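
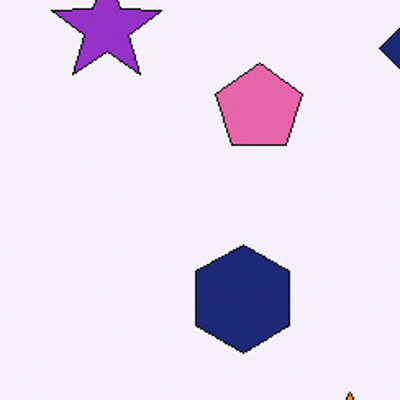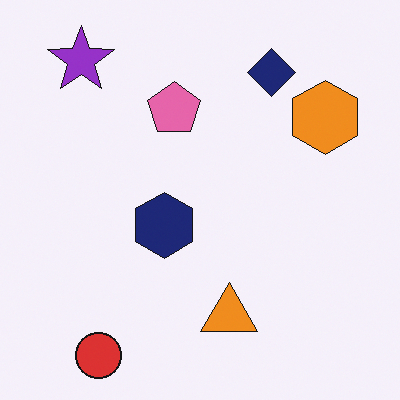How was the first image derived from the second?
Cropped tightly and scaled back up.

The visible shapes are larger and the field of view is narrower; shapes near the original edges may be partly or wholly outside the frame — a crop-and-rescale.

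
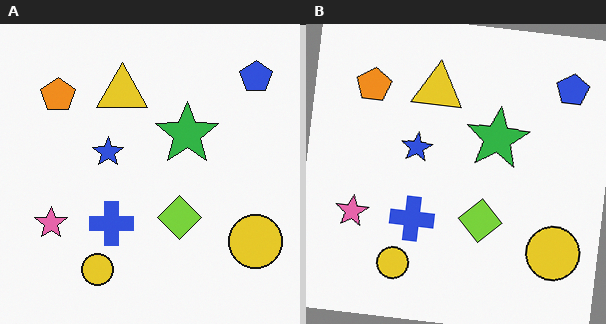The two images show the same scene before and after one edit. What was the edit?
This is the original image rotated clockwise by a slight angle.

Every shape is tilted by the same angle and the image corners show triangular fill wedges — a whole-image rotation by a non-right angle.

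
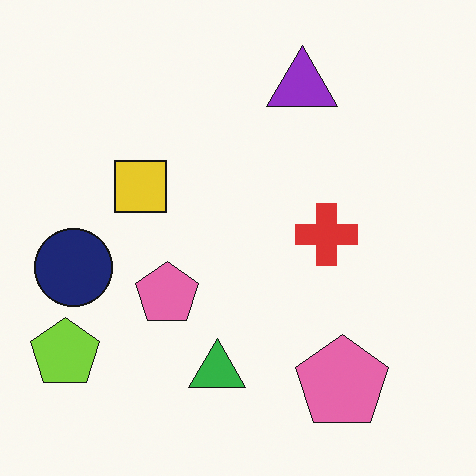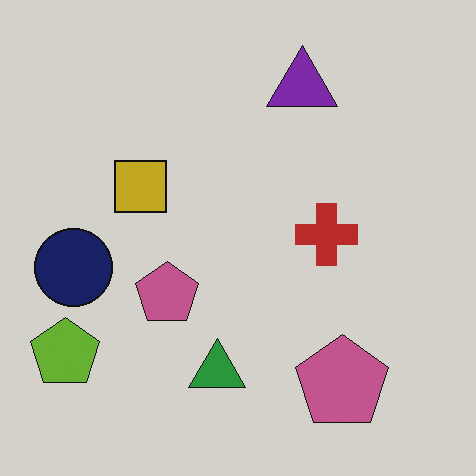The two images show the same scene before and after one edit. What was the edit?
The transformation is: darkened a little.

Every pixel — background and shapes alike — is uniformly darkened.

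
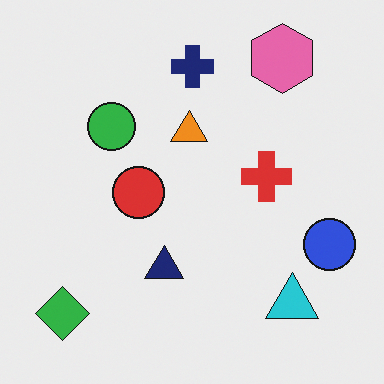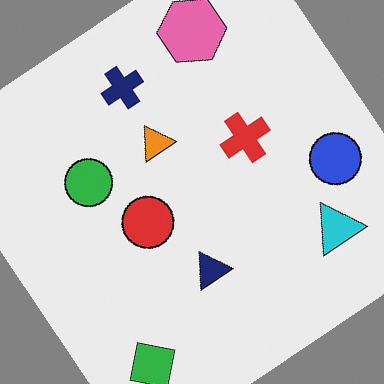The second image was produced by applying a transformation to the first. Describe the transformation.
It was rotated counter-clockwise by a large amount — several tens of degrees.

Every shape is tilted by the same angle and the image corners show triangular fill wedges — a whole-image rotation by a non-right angle.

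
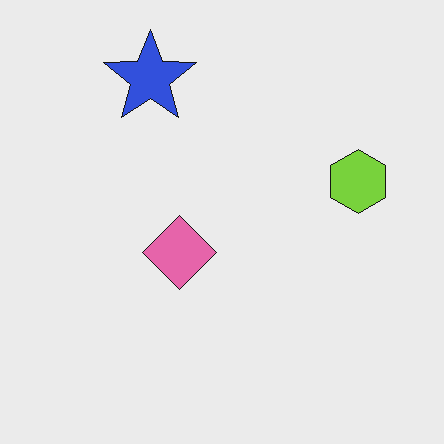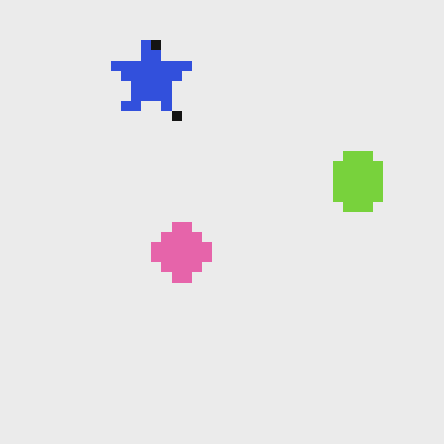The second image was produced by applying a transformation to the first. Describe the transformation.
The second image is the first heavily pixelated into large blocks.

Shapes are reduced to large square blocks; fine edges and outlines are lost — a downscale-then-upscale (mosaic) effect.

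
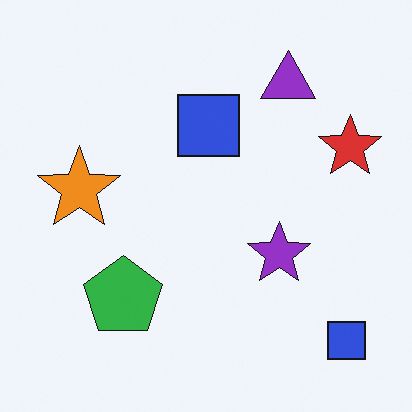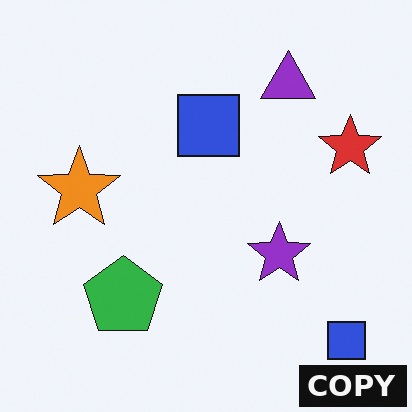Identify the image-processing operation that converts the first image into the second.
Watermarked with the text "COPY" in the lower-right corner.

A dark label reading "COPY" appears in the lower-right corner.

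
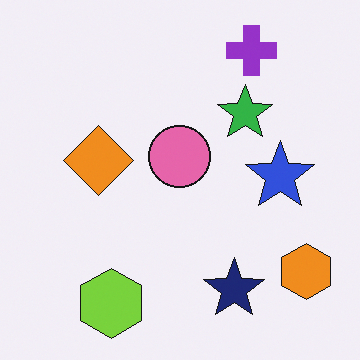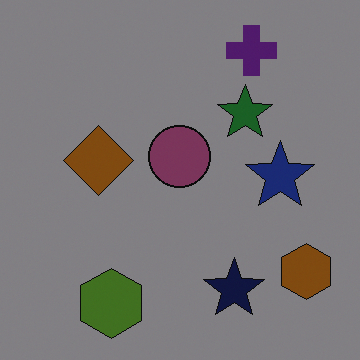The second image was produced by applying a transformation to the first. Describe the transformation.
Darkened a lot.

Every pixel — background and shapes alike — is uniformly darkened.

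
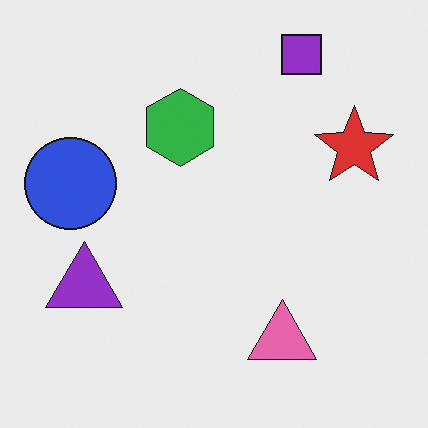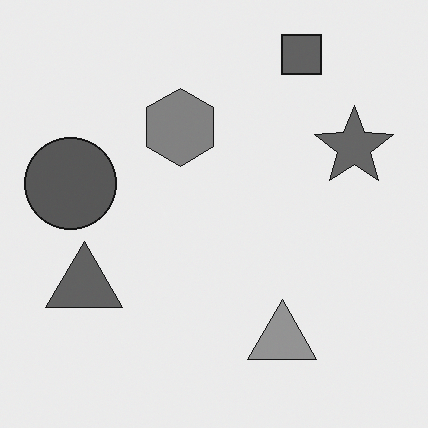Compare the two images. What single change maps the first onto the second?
This is the original image converted to grayscale.

All color is removed — every shape is now a shade of grey.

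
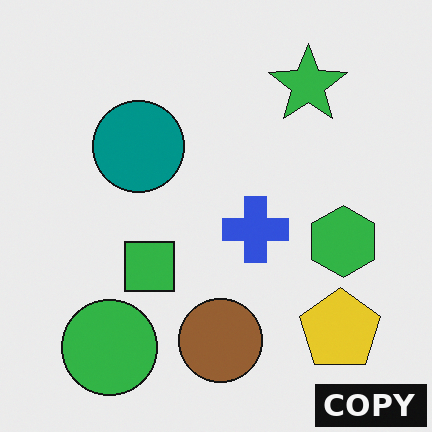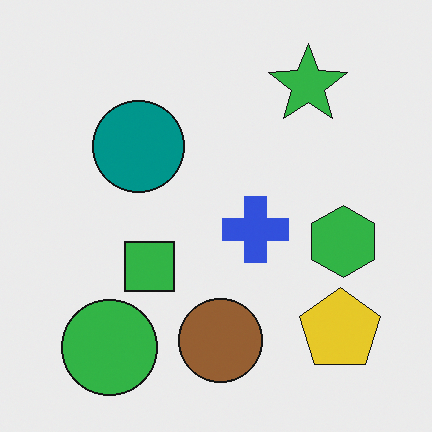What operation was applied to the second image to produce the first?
Watermarked with the text "COPY" in the lower-right corner.

A dark label reading "COPY" appears in the lower-right corner.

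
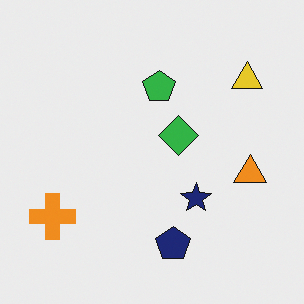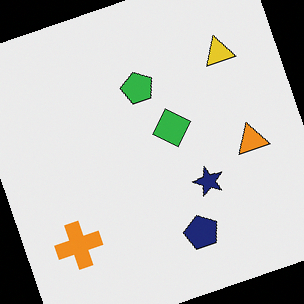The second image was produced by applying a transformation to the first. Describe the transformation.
The image was rotated counter-clockwise by a clearly visible amount.

Every shape is tilted by the same angle and the image corners show triangular fill wedges — a whole-image rotation by a non-right angle.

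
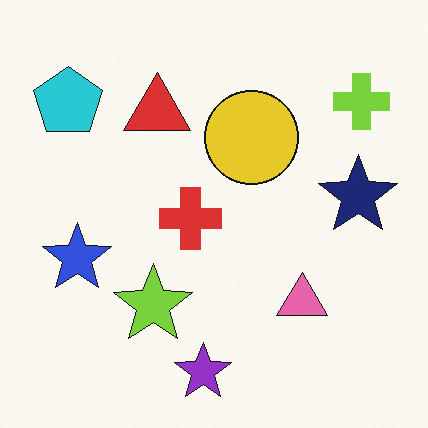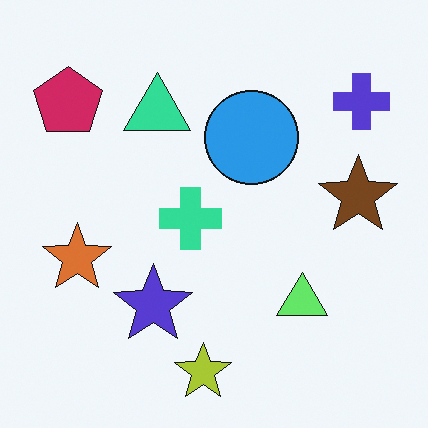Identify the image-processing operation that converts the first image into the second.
Hue-shifted by a moderate amount.

Every shape's color has rotated by the same amount around the hue wheel — a uniform hue shift.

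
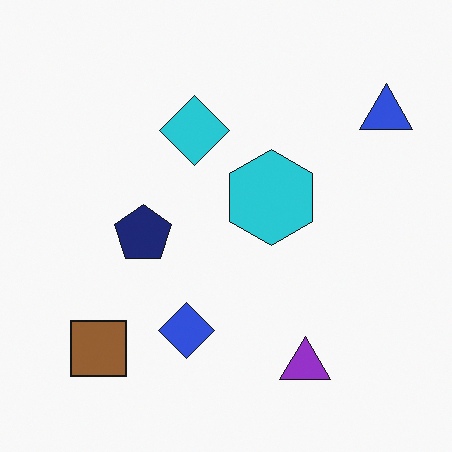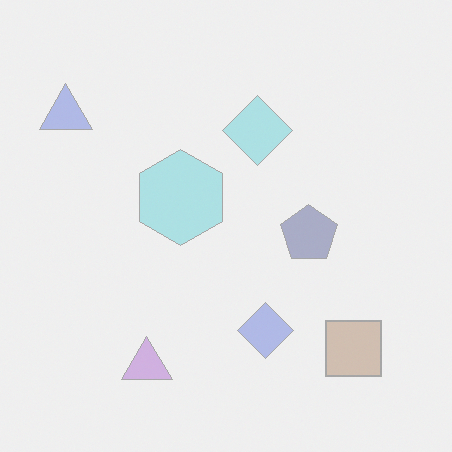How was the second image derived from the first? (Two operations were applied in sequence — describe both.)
The transformation is: flipped horizontally (left ↔ right), then washed out (contrast reduced).

The blue triangle is in the top-right of the first image and the top-left of the second — shapes on opposite sides of the vertical midline have swapped in a mirror flip. Tones are pushed toward mid-grey across the whole image — a global contrast change.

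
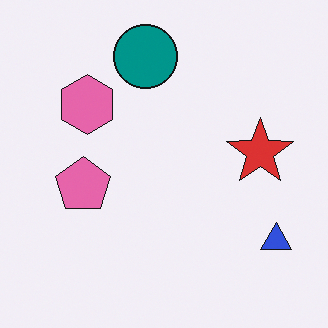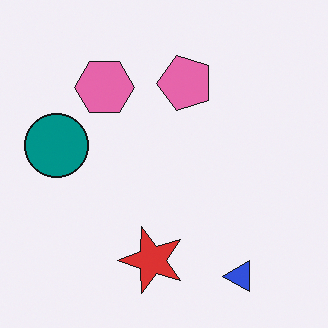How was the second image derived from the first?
Transposed (reflected across the top-left ↔ bottom-right diagonal).

Shapes have swapped their row and column positions — what was in the top-right is now in the bottom-left — a diagonal reflection.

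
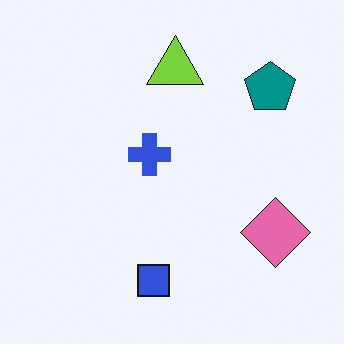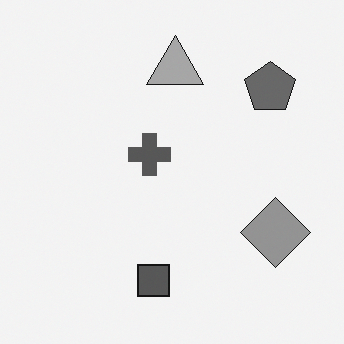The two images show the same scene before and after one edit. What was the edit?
It was converted to grayscale.

All color is removed — every shape is now a shade of grey.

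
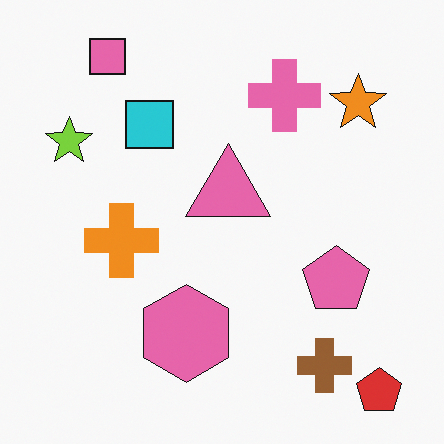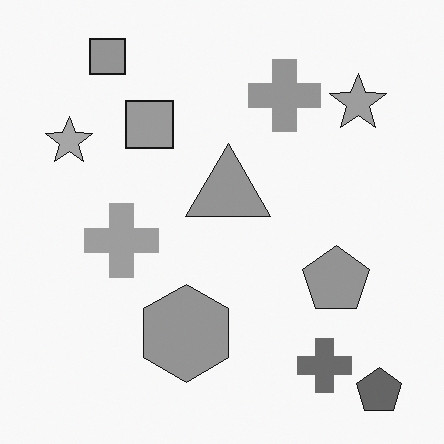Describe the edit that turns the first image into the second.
It was converted to grayscale.

All color is removed — every shape is now a shade of grey.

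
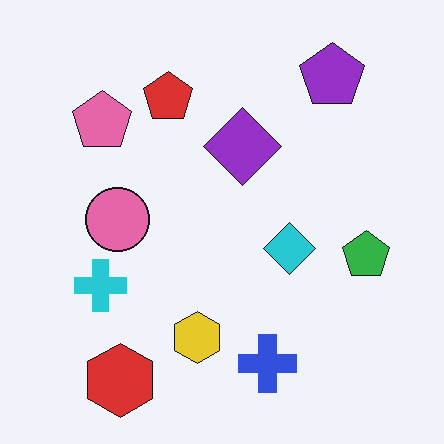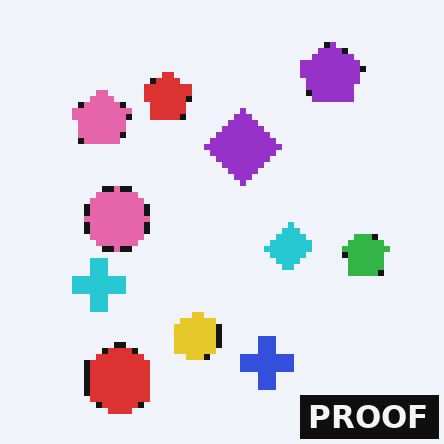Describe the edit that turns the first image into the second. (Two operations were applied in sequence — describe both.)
The transformation is: pixelated into visible square blocks, then watermarked with the text "PROOF" in the lower-right corner.

Shapes are reduced to large square blocks; fine edges and outlines are lost — a downscale-then-upscale (mosaic) effect. A dark label reading "PROOF" appears in the lower-right corner.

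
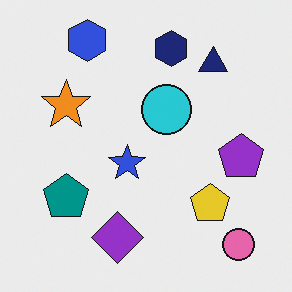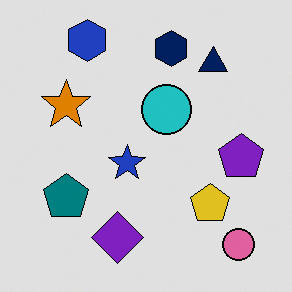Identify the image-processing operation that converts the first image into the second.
This is the original image moderately posterized.

Each flat color has snapped to a coarser quantized level — most visibly, the near-white background has dropped to a flat grey.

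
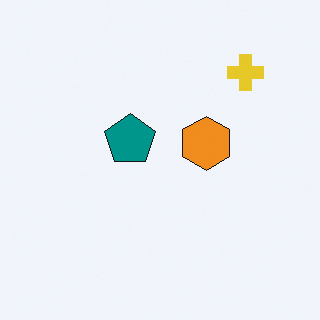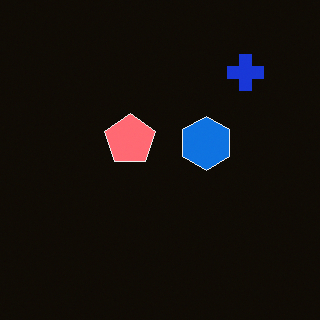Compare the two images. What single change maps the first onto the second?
It was color-inverted (negative).

The light background has become dark and every shape's color is its complement — a photographic negative.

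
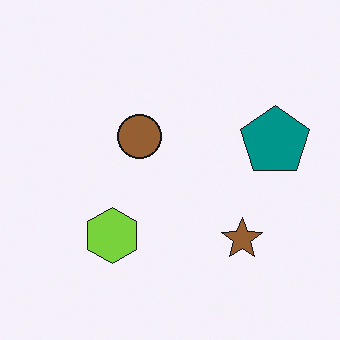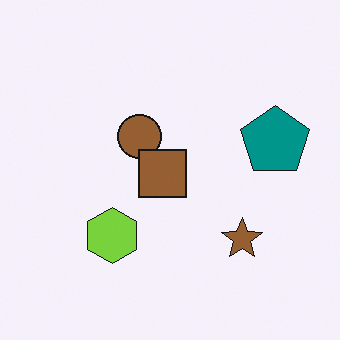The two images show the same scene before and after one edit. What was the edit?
It was overlaid with an additional brown square.

A brown square appears in the second image that is absent from the first.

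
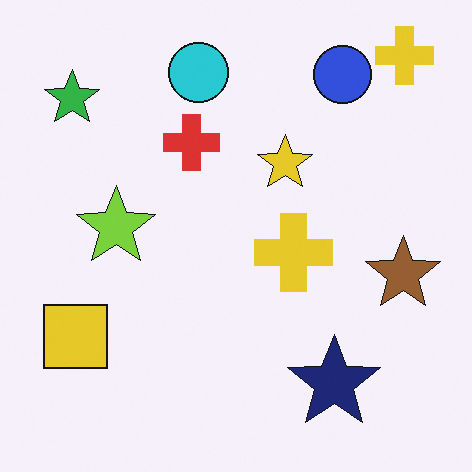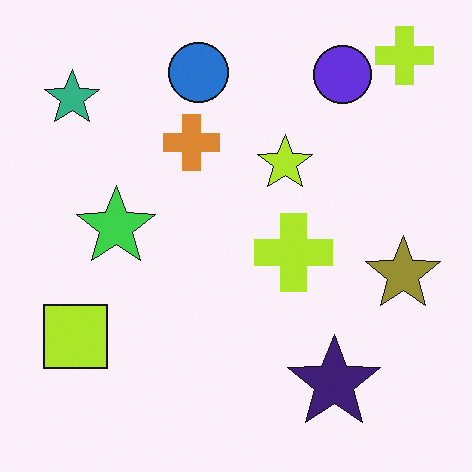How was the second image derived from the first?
It was hue-shifted by a small amount.

Every shape's color has rotated by the same amount around the hue wheel — a uniform hue shift.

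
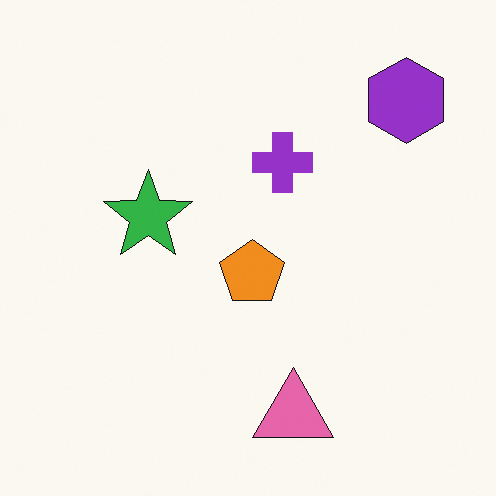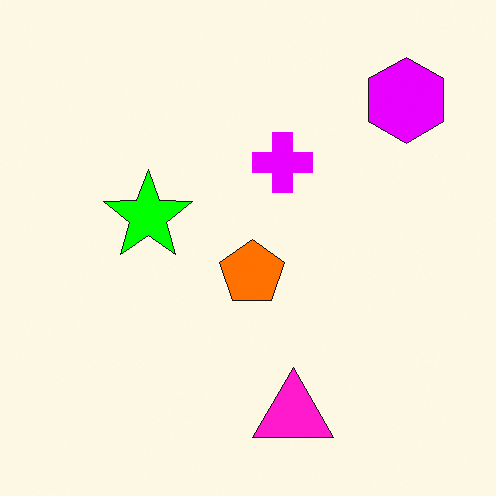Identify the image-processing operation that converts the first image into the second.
This is the original image heavily oversaturated.

All colors are more vivid — a global saturation change.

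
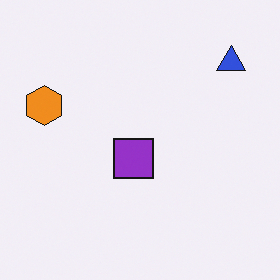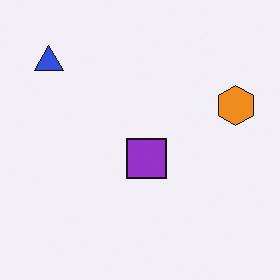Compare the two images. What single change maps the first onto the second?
It was flipped horizontally (left ↔ right).

The orange hexagon is in the left of the first image and the right of the second — shapes on opposite sides of the vertical midline have swapped in a mirror flip.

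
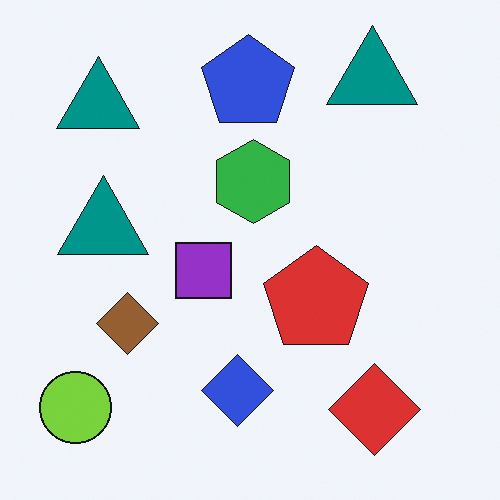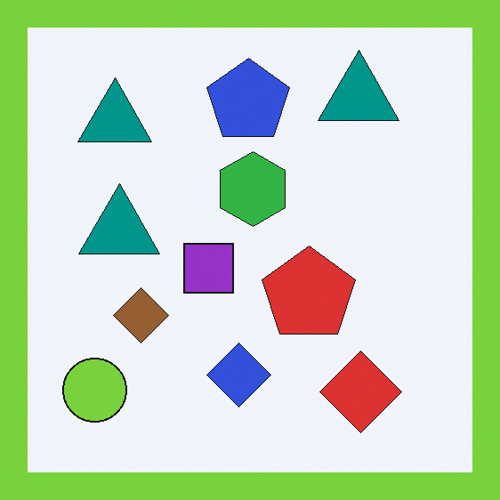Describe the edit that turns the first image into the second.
This is the original image framed with a lime border.

A solid lime frame runs around the edge of the second image, with the content slightly shrunk inside it.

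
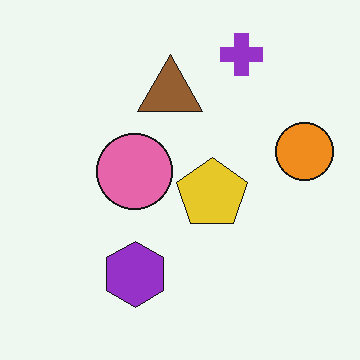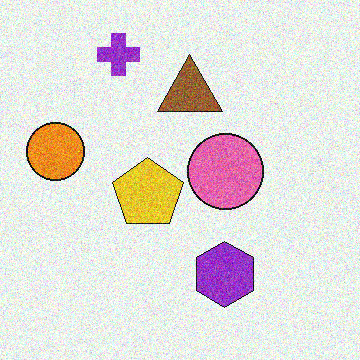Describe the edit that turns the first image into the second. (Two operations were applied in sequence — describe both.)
Flipped horizontally (left ↔ right), then degraded with visible gaussian noise.

The orange circle is in the right of the first image and the left of the second — shapes on opposite sides of the vertical midline have swapped in a mirror flip. Random speckle covers the whole image, including the flat background.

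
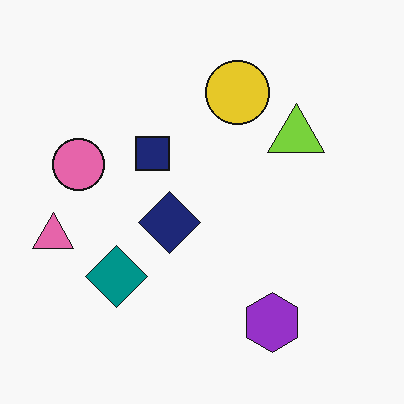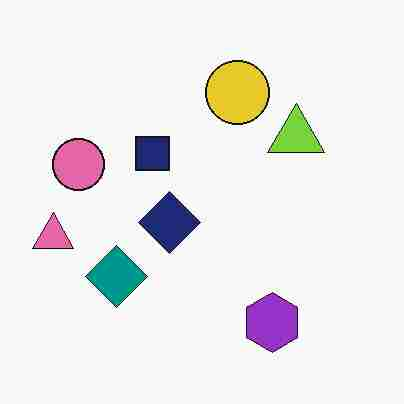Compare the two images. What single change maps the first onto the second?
The second image is the first degraded with heavy JPEG compression.

Blocky 8×8 compression artifacts appear around shape edges and the flat background shows ringing — characteristic JPEG degradation.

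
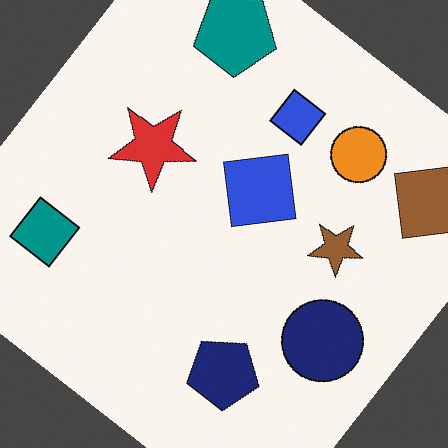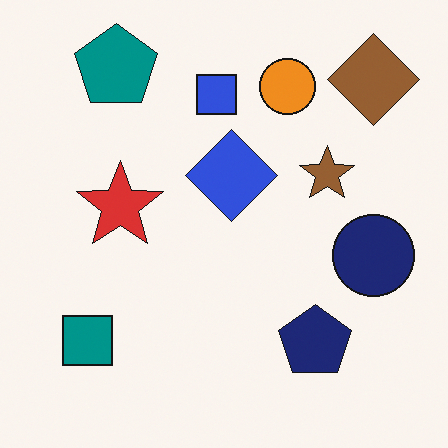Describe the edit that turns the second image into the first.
The first image is the second rotated clockwise by a large amount — several tens of degrees.

Every shape is tilted by the same angle and the image corners show triangular fill wedges — a whole-image rotation by a non-right angle.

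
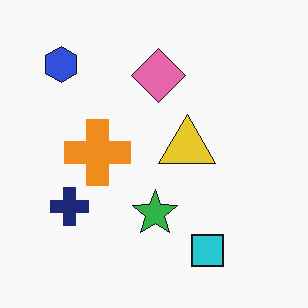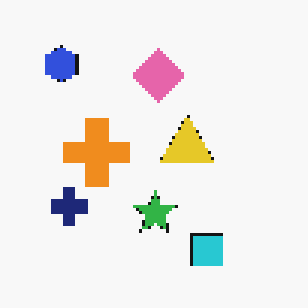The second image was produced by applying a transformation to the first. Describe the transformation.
Mildly pixelated.

Shapes are reduced to large square blocks; fine edges and outlines are lost — a downscale-then-upscale (mosaic) effect.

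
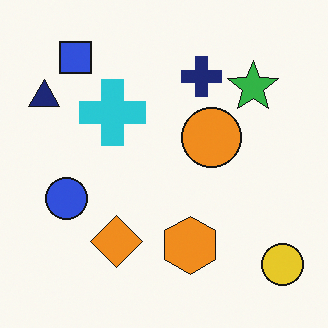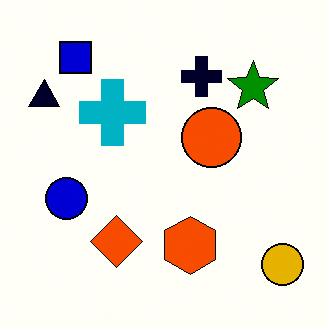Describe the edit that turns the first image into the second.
Given much higher contrast.

Tones are pushed away from mid-grey across the whole image — a global contrast change.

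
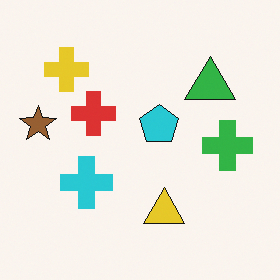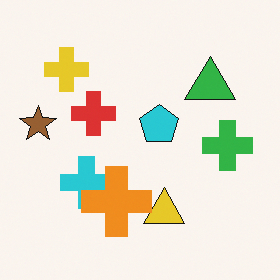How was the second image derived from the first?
The image was overlaid with an additional orange cross.

An orange cross appears in the second image that is absent from the first.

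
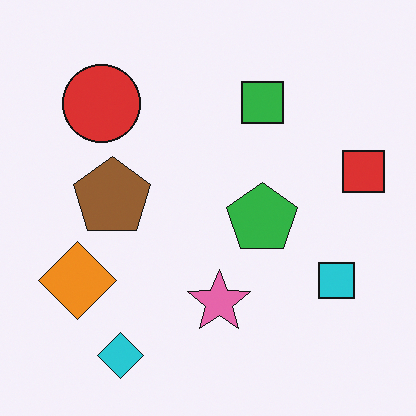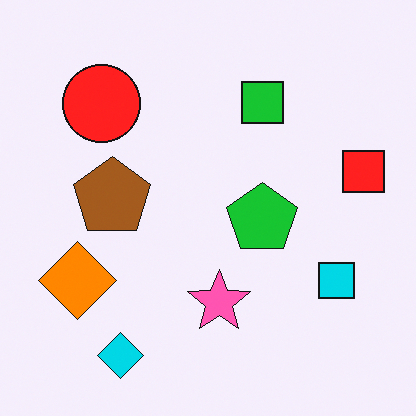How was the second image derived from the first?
The image was slightly oversaturated.

All colors are more vivid — a global saturation change.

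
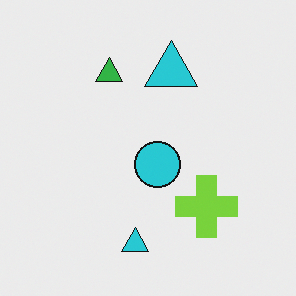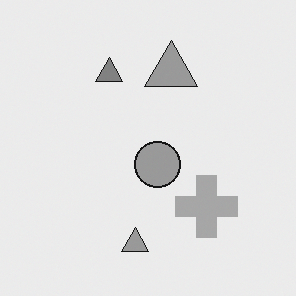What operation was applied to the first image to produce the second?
The transformation is: converted to grayscale.

All color is removed — every shape is now a shade of grey.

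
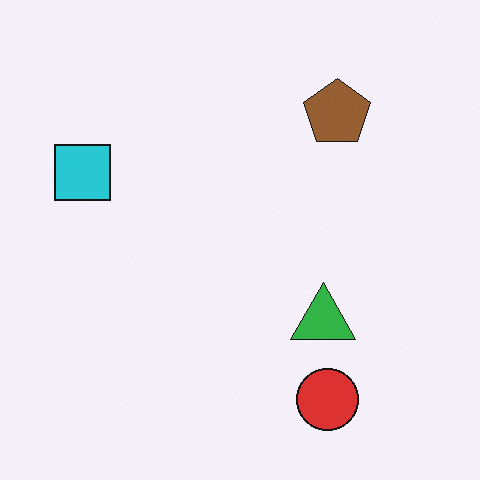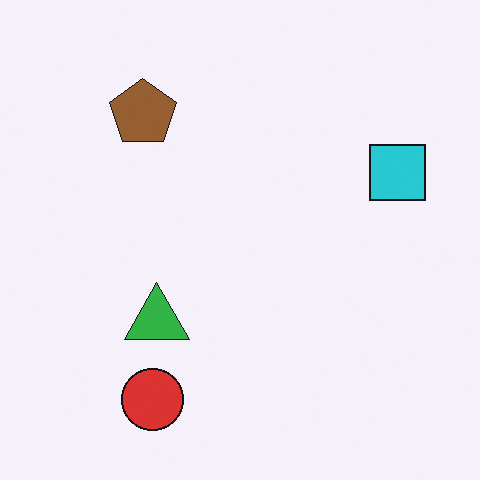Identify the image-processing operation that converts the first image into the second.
Flipped horizontally (left ↔ right).

The cyan square is in the left of the first image and the right of the second — shapes on opposite sides of the vertical midline have swapped in a mirror flip.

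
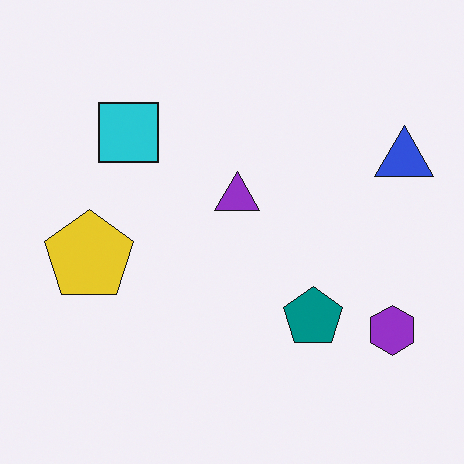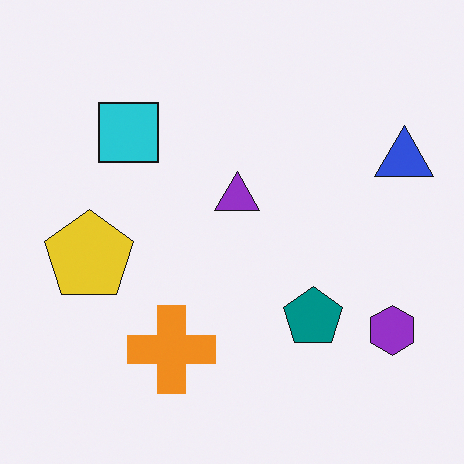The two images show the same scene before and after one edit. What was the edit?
The transformation is: overlaid with an additional orange cross.

An orange cross appears in the second image that is absent from the first.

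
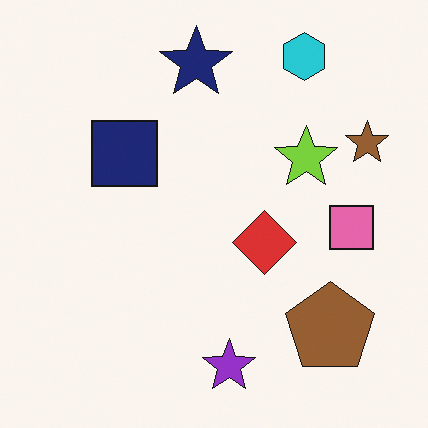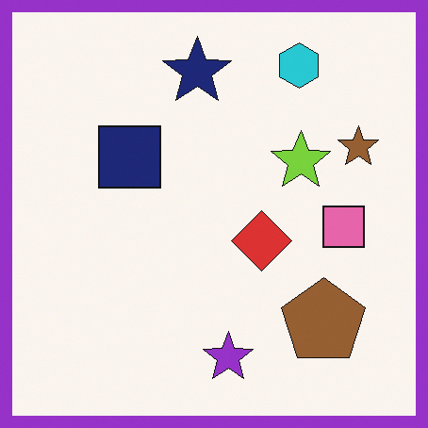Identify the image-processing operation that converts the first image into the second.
The image was framed with a purple border.

A solid purple frame runs around the edge of the second image, with the content slightly shrunk inside it.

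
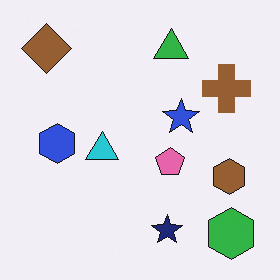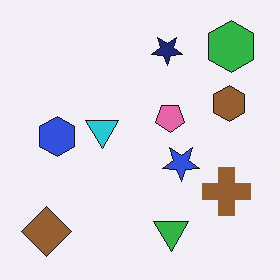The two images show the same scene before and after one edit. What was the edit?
The image was flipped vertically (top ↔ bottom).

The green hexagon is in the bottom-right of the first image and the top-right of the second — shapes on opposite sides of the horizontal midline have swapped in a mirror flip.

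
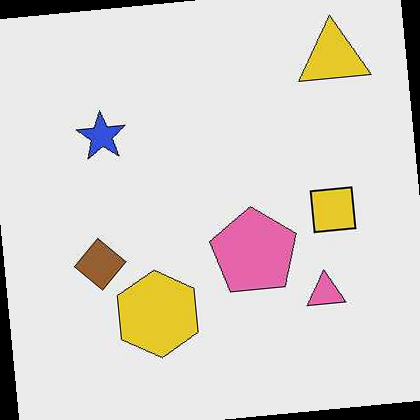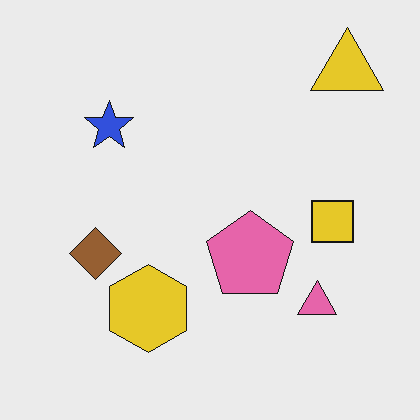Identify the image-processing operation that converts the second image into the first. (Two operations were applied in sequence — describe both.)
The transformation is: given moderate JPEG compression, then rotated counter-clockwise by a few degrees.

Blocky 8×8 compression artifacts appear around shape edges and the flat background shows ringing — characteristic JPEG degradation. Every shape is tilted by the same angle and the image corners show triangular fill wedges — a whole-image rotation by a non-right angle.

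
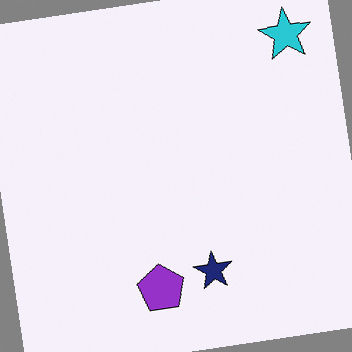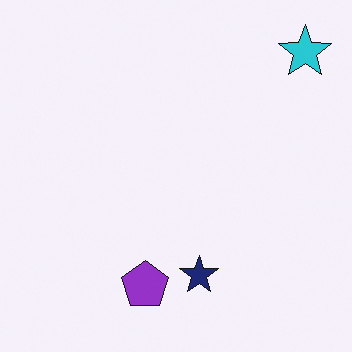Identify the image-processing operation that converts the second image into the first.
This is the original image rotated counter-clockwise by a small amount.

Every shape is tilted by the same angle and the image corners show triangular fill wedges — a whole-image rotation by a non-right angle.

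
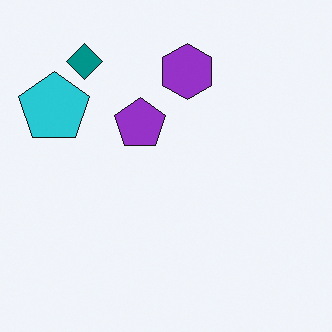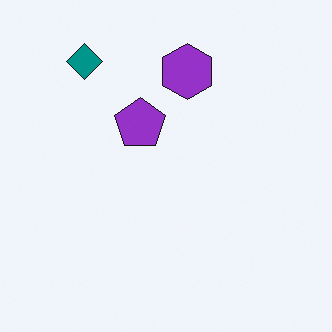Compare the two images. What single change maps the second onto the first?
The transformation is: overlaid with an additional cyan pentagon.

A cyan pentagon appears in the first image that is absent from the second.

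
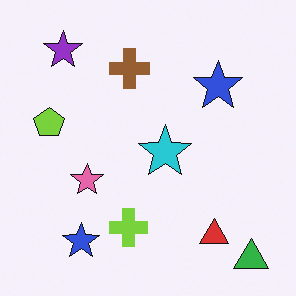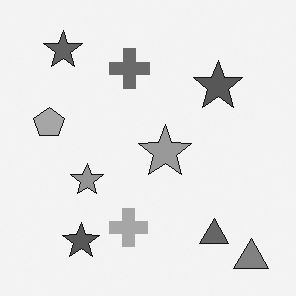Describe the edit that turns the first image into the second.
The image was converted to grayscale.

All color is removed — every shape is now a shade of grey.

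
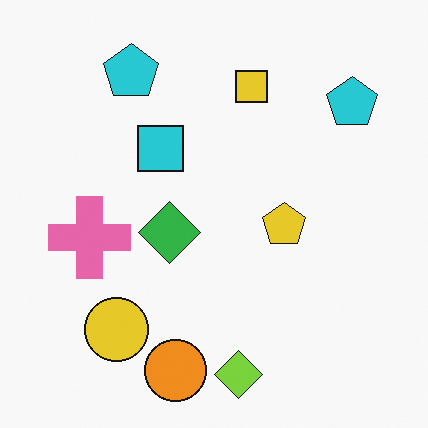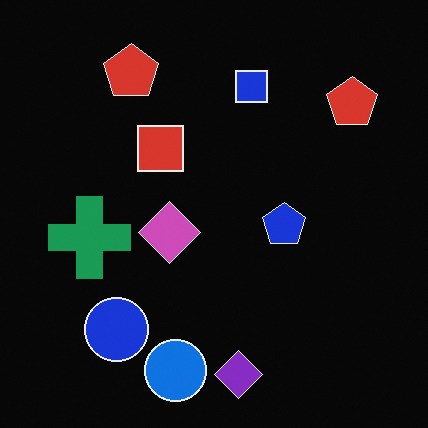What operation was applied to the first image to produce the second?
This is the original image color-inverted (negative).

The light background has become dark and every shape's color is its complement — a photographic negative.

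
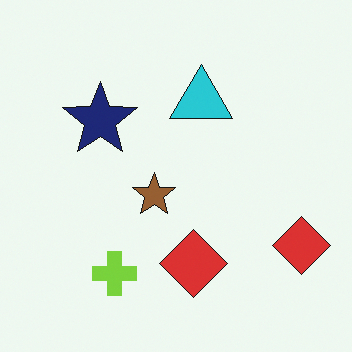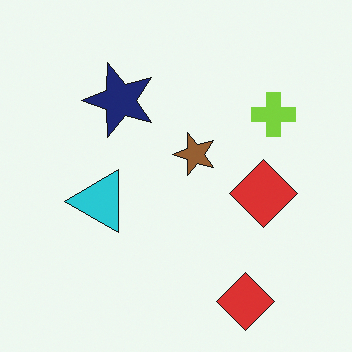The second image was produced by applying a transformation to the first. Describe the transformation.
The second image is the first transposed (reflected across the top-left ↔ bottom-right diagonal).

Shapes have swapped their row and column positions — what was in the top-right is now in the bottom-left — a diagonal reflection.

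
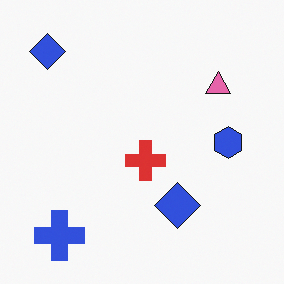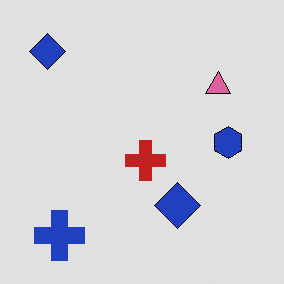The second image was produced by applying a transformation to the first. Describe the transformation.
The second image is the first posterized to a reduced palette.

Each flat color has snapped to a coarser quantized level — most visibly, the near-white background has dropped to a flat grey.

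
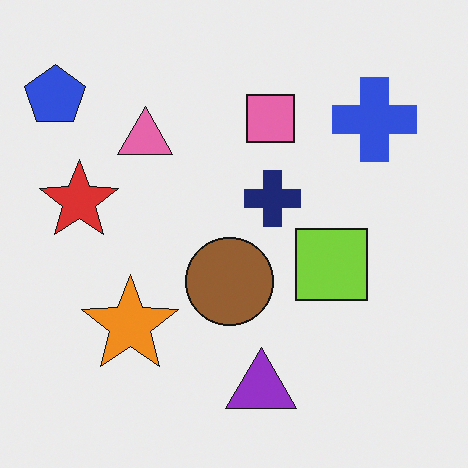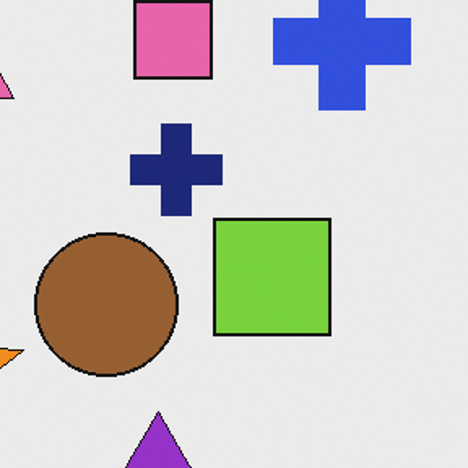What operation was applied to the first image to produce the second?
This is the original image cropped tightly and scaled back up.

The visible shapes are larger and the field of view is narrower; shapes near the original edges may be partly or wholly outside the frame — a crop-and-rescale.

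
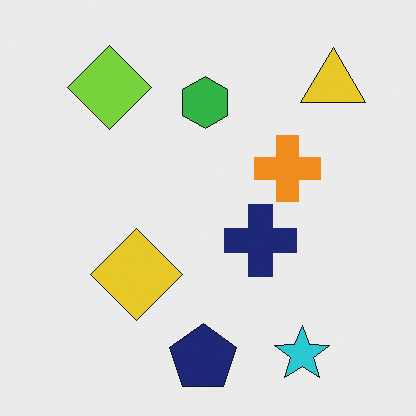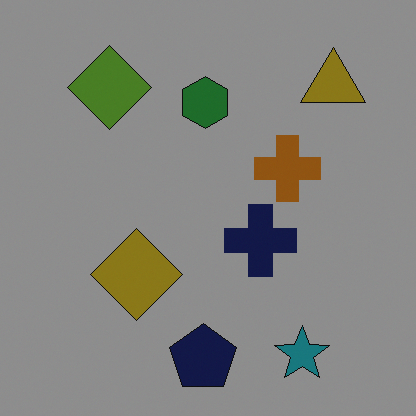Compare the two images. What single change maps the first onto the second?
The image was darkened a lot.

Every pixel — background and shapes alike — is uniformly darkened.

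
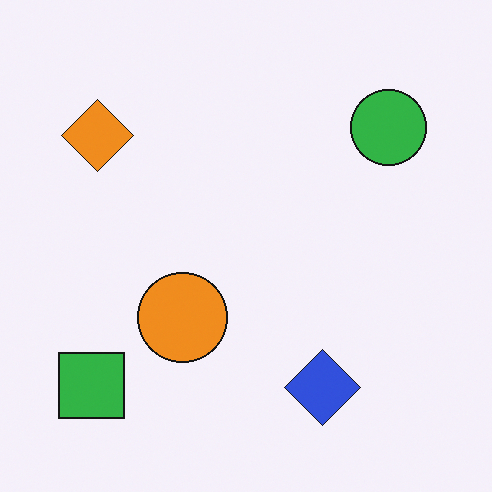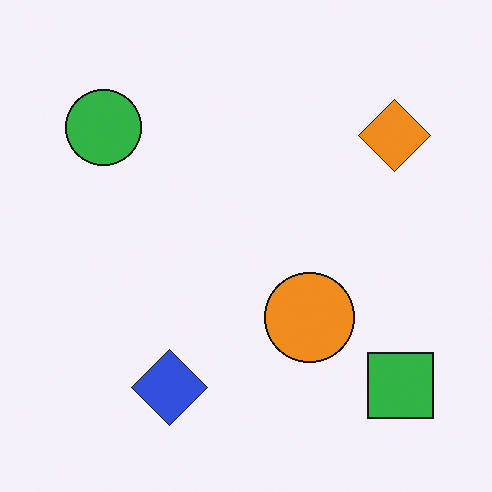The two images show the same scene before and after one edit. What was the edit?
The second image is the first flipped horizontally (left ↔ right).

The green square is in the bottom-left of the first image and the bottom-right of the second — shapes on opposite sides of the vertical midline have swapped in a mirror flip.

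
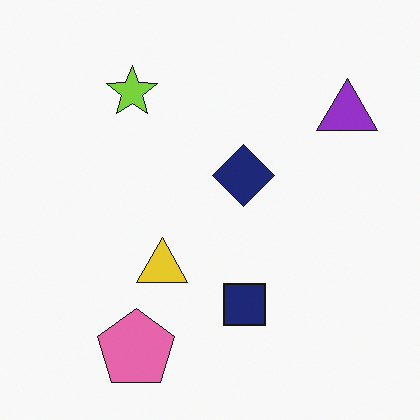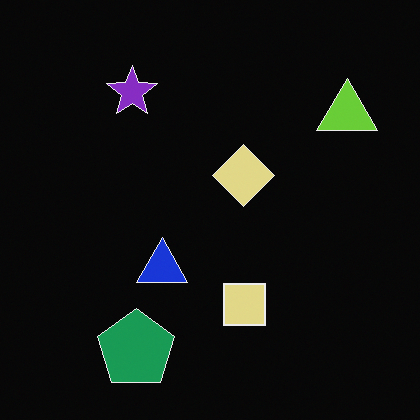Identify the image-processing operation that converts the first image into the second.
Color-inverted (negative).

The light background has become dark and every shape's color is its complement — a photographic negative.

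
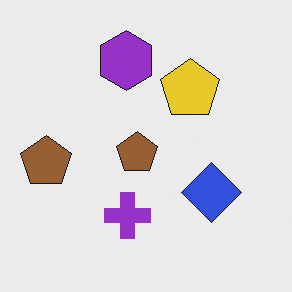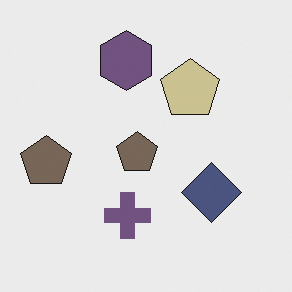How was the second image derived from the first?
This is the original image made much more muted (saturation change).

All colors are more muted and greyish — a global saturation change.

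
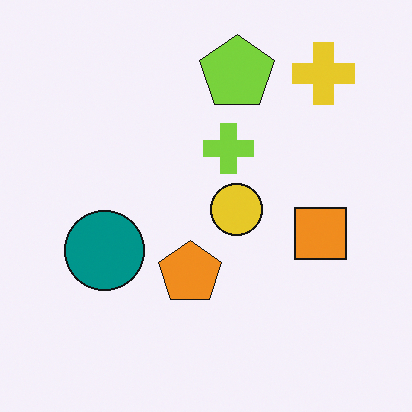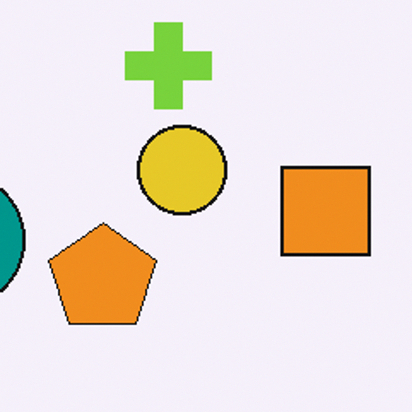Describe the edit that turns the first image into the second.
This is the original image cropped tightly and scaled back up.

The visible shapes are larger and the field of view is narrower; shapes near the original edges may be partly or wholly outside the frame — a crop-and-rescale.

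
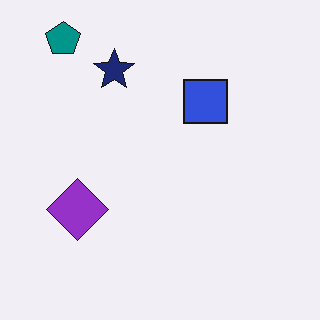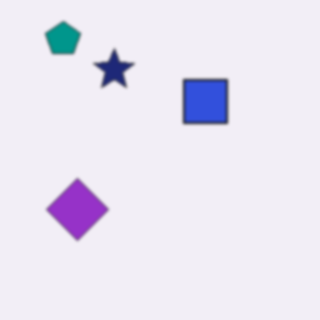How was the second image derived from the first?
Given a subtle gaussian blur.

Shape edges and outlines are uniformly softened across the whole image.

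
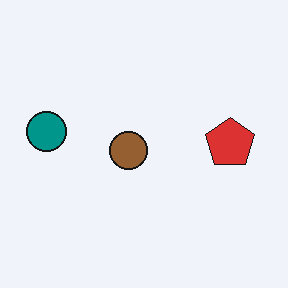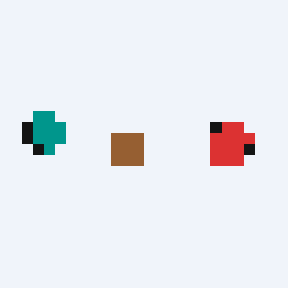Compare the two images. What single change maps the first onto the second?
The second image is the first coarsely pixelated.

Shapes are reduced to large square blocks; fine edges and outlines are lost — a downscale-then-upscale (mosaic) effect.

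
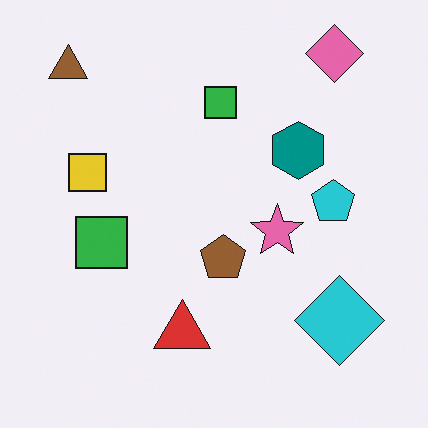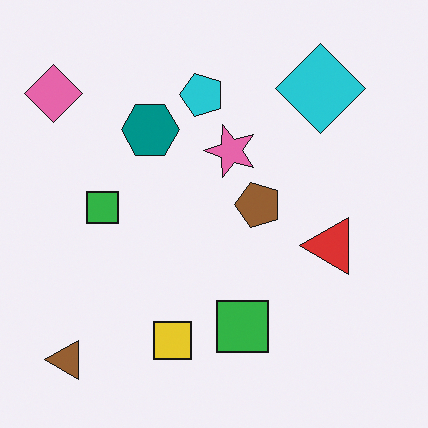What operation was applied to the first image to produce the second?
The transformation is: rotated 90° counter-clockwise.

The brown triangle sits in the top-left of the first image and the bottom-left of the second — consistent with a whole-image 90° counter-clockwise rotation.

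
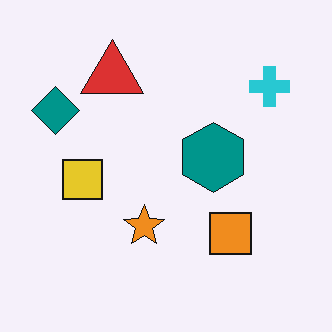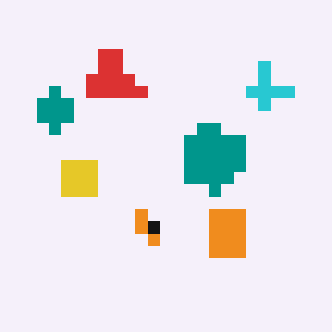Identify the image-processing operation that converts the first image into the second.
This is the original image coarsely pixelated.

Shapes are reduced to large square blocks; fine edges and outlines are lost — a downscale-then-upscale (mosaic) effect.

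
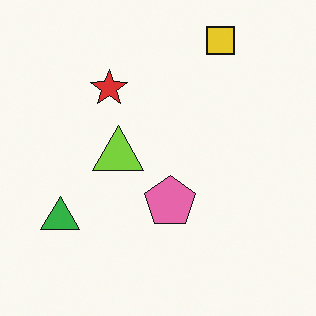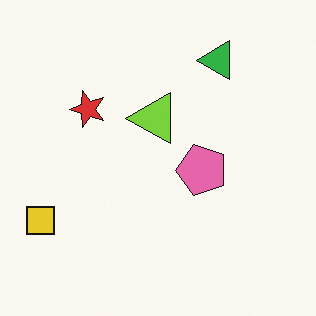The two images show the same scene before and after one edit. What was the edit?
The transformation is: transposed (reflected across the top-left ↔ bottom-right diagonal).

Shapes have swapped their row and column positions — what was in the top-right is now in the bottom-left — a diagonal reflection.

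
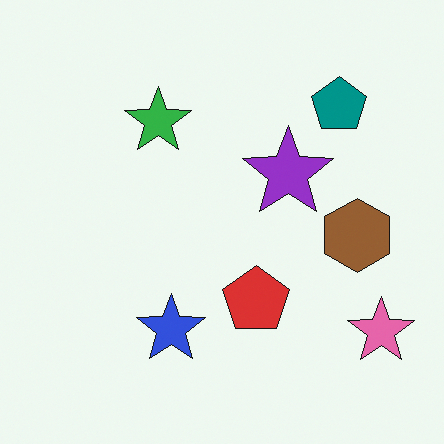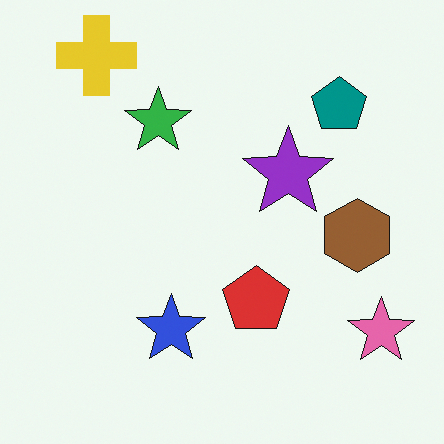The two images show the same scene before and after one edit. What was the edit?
This is the original image overlaid with an additional yellow cross.

A yellow cross appears in the second image that is absent from the first.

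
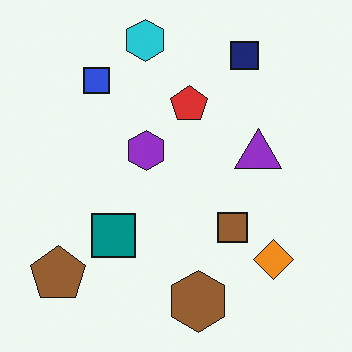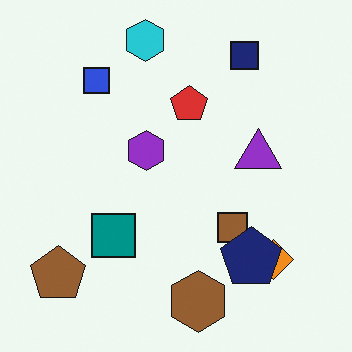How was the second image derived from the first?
This is the original image overlaid with an additional navy pentagon.

A navy pentagon appears in the second image that is absent from the first.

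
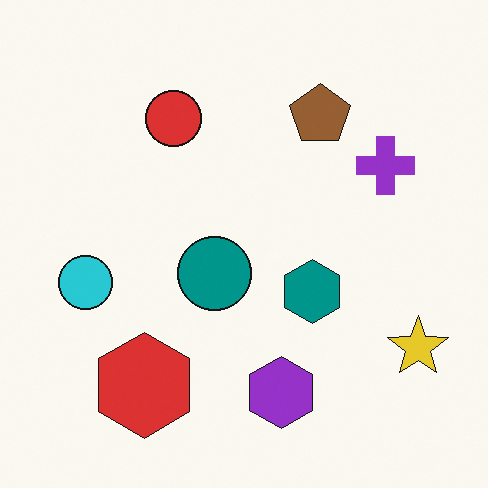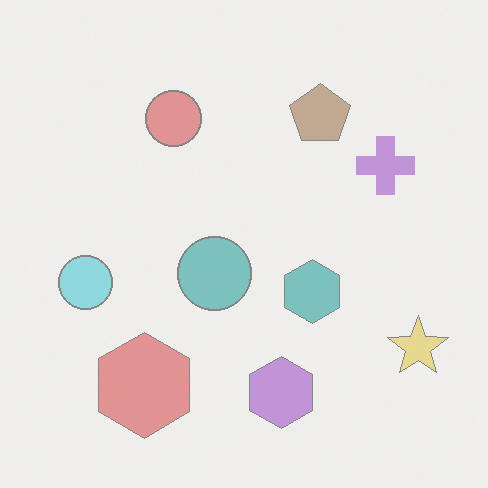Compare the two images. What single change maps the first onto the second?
The transformation is: washed out (contrast reduced).

Tones are pushed toward mid-grey across the whole image — a global contrast change.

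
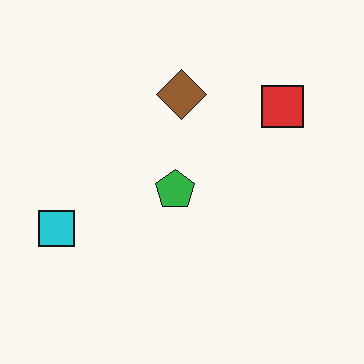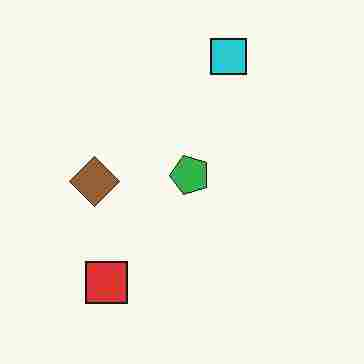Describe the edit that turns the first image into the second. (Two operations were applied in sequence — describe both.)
It was transposed (reflected across the top-left ↔ bottom-right diagonal), then degraded with heavy JPEG compression.

Shapes have swapped their row and column positions — what was in the top-right is now in the bottom-left — a diagonal reflection. Blocky 8×8 compression artifacts appear around shape edges and the flat background shows ringing — characteristic JPEG degradation.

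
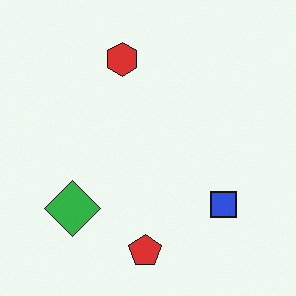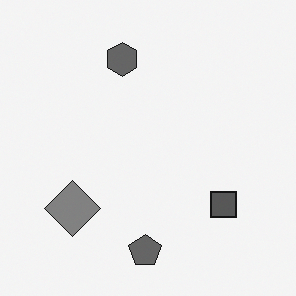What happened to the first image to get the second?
The second image is the first converted to grayscale.

All color is removed — every shape is now a shade of grey.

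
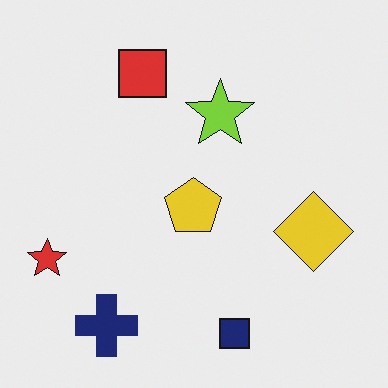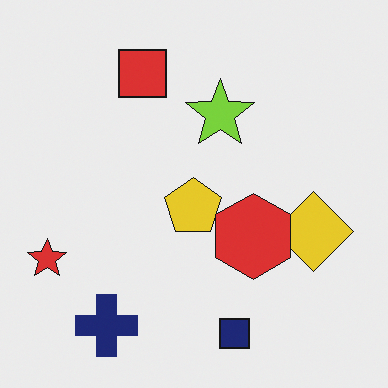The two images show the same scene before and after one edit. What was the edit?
It was overlaid with an additional red hexagon.

A red hexagon appears in the second image that is absent from the first.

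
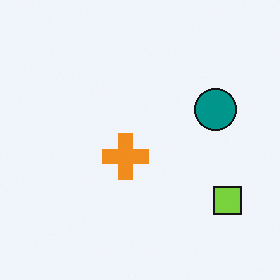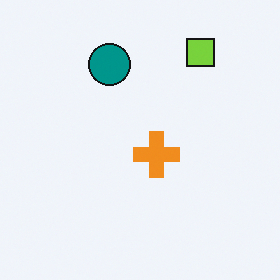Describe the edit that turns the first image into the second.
This is the original image rotated 90° counter-clockwise.

The lime square sits in the bottom-right of the first image and the top-right of the second — consistent with a whole-image 90° counter-clockwise rotation.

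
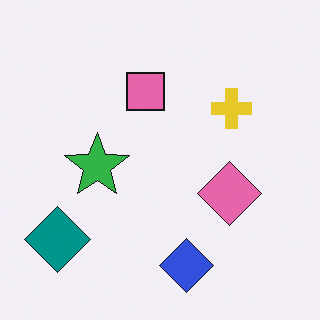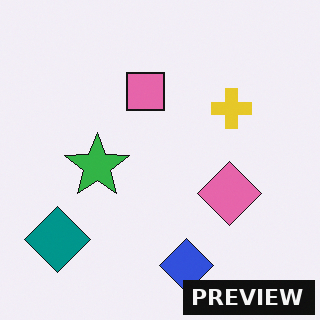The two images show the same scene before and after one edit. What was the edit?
The image was watermarked with the text "PREVIEW" in the lower-right corner.

A dark label reading "PREVIEW" appears in the lower-right corner.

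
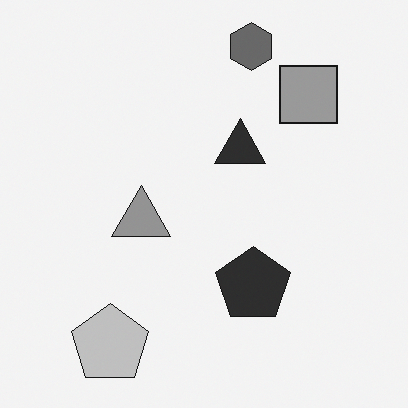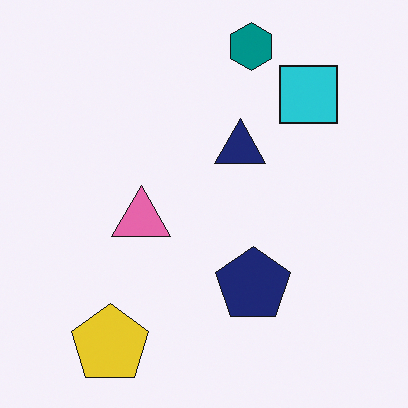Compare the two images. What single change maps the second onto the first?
This is the original image converted to grayscale.

All color is removed — every shape is now a shade of grey.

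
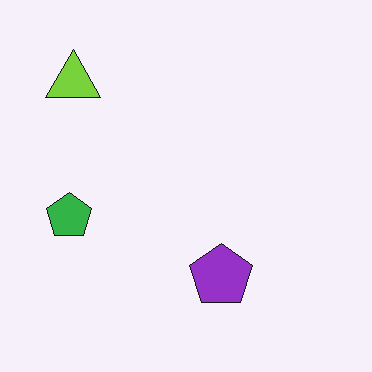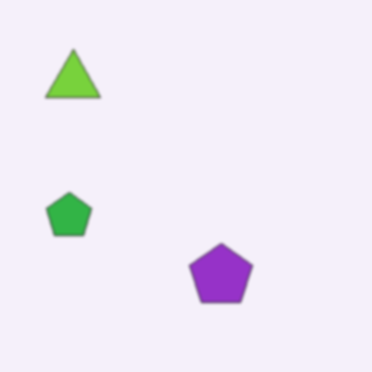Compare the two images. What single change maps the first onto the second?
It was given a subtle gaussian blur.

Shape edges and outlines are uniformly softened across the whole image.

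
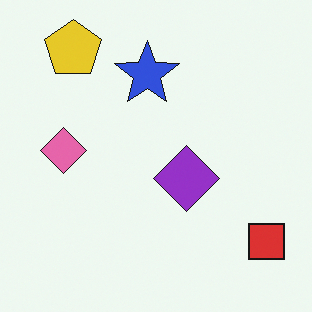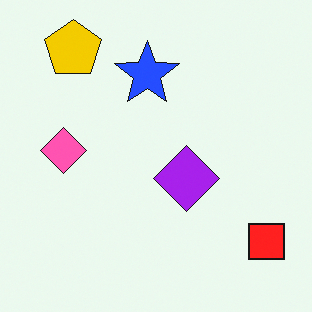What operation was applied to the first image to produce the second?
It was slightly oversaturated.

All colors are more vivid — a global saturation change.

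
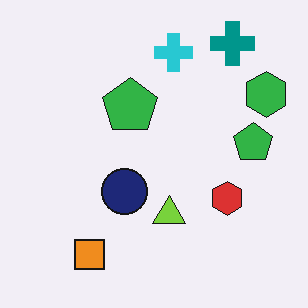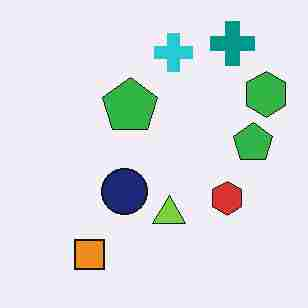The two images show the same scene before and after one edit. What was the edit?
The image was heavily JPEG-compressed with obvious blocking artifacts.

Blocky 8×8 compression artifacts appear around shape edges and the flat background shows ringing — characteristic JPEG degradation.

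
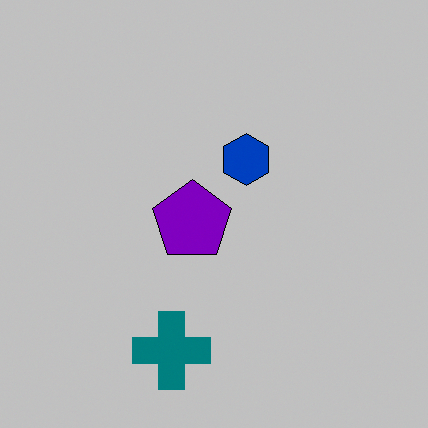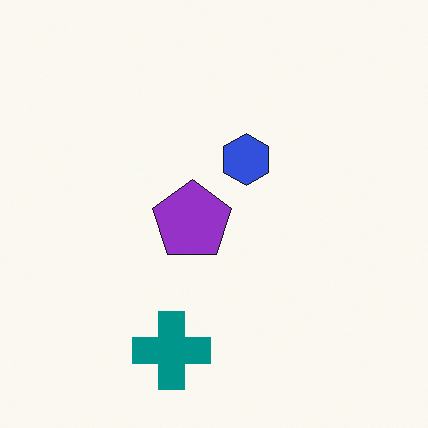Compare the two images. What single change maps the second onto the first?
Heavily posterized to just a handful of flat colors.

Each flat color has snapped to a coarser quantized level — most visibly, the near-white background has dropped to a flat grey.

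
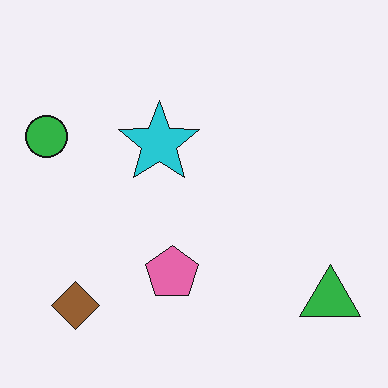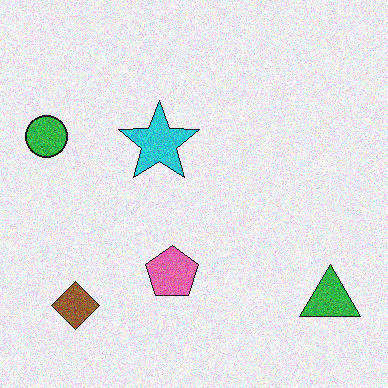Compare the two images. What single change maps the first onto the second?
The second image is the first degraded with moderate additive noise.

Random speckle covers the whole image, including the flat background.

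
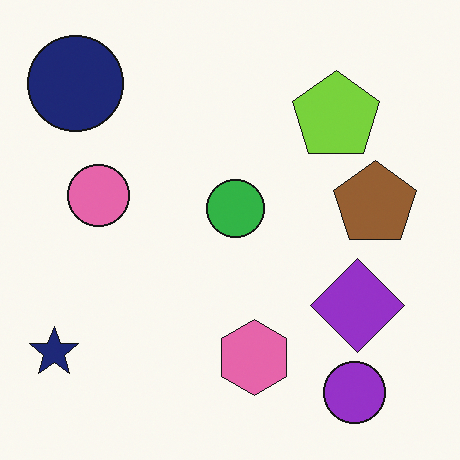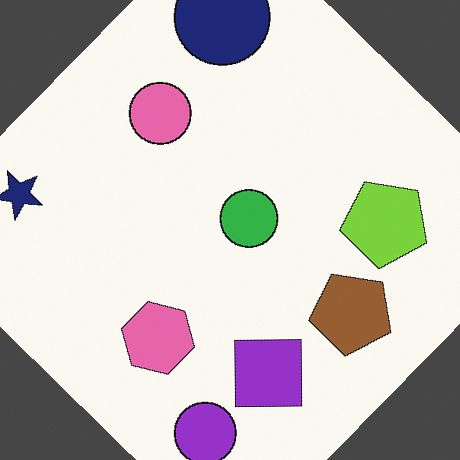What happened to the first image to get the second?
Rotated clockwise by a large amount — several tens of degrees.

Every shape is tilted by the same angle and the image corners show triangular fill wedges — a whole-image rotation by a non-right angle.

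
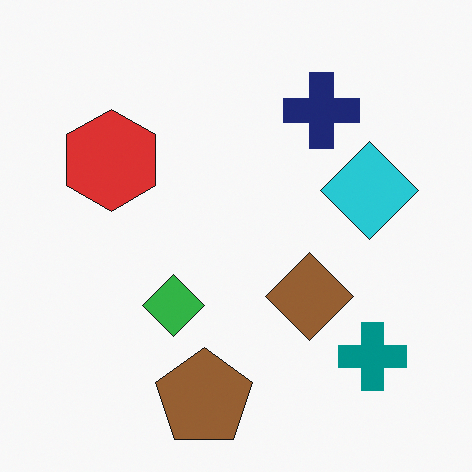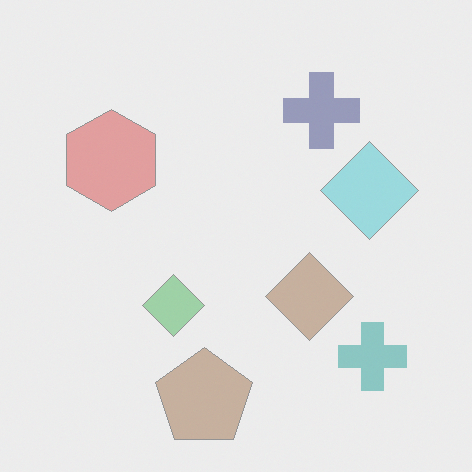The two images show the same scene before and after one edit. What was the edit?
It was given much lower contrast.

Tones are pushed toward mid-grey across the whole image — a global contrast change.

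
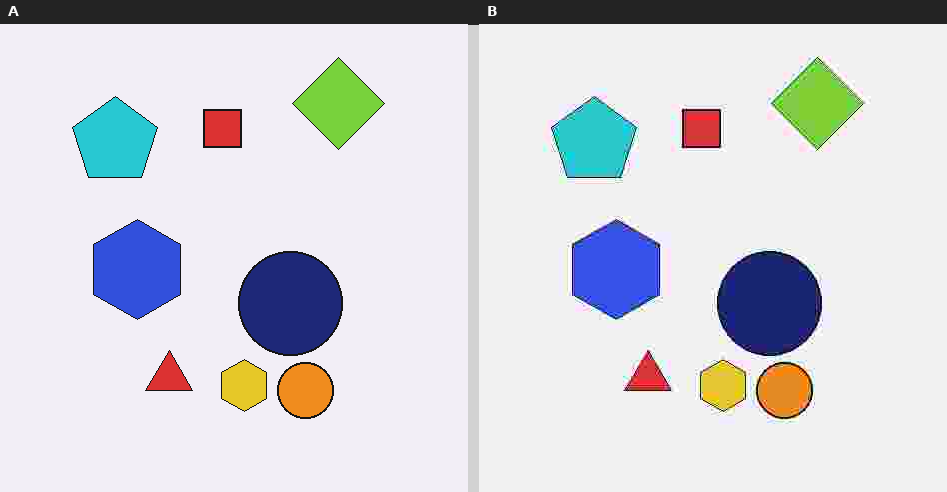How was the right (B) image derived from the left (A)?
The right (B) image is the left (A) heavily JPEG-compressed with obvious blocking artifacts.

Blocky 8×8 compression artifacts appear around shape edges and the flat background shows ringing — characteristic JPEG degradation.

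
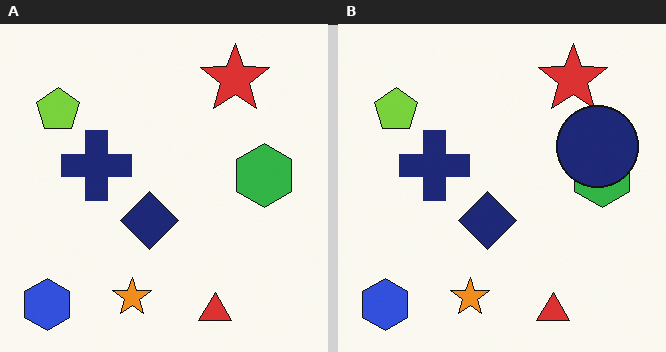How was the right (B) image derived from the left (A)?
The transformation is: overlaid with an additional navy circle.

A navy circle appears in the right (B) image that is absent from the left (A).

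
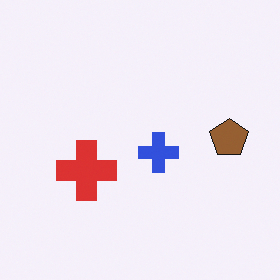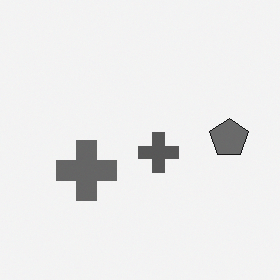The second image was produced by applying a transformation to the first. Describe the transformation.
The transformation is: converted to grayscale.

All color is removed — every shape is now a shade of grey.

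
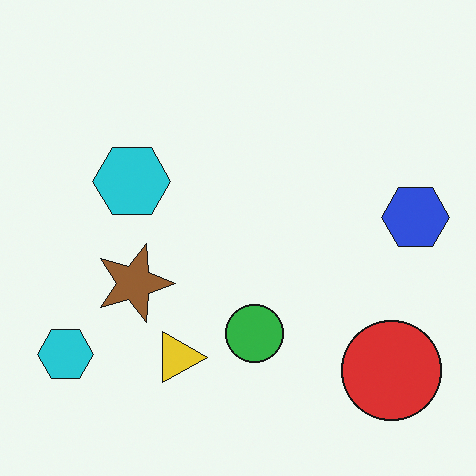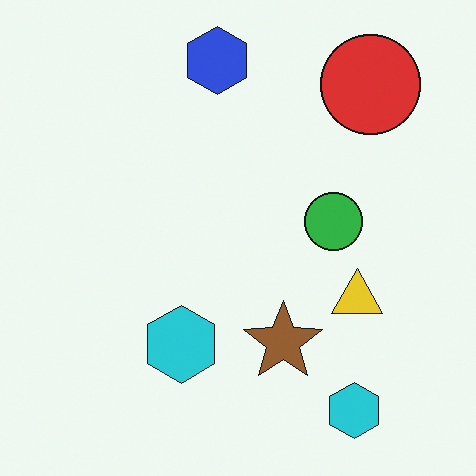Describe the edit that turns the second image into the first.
The first image is the second rotated 90° clockwise.

The red circle sits in the top-right of the second image and the bottom-right of the first — consistent with a whole-image 90° clockwise rotation.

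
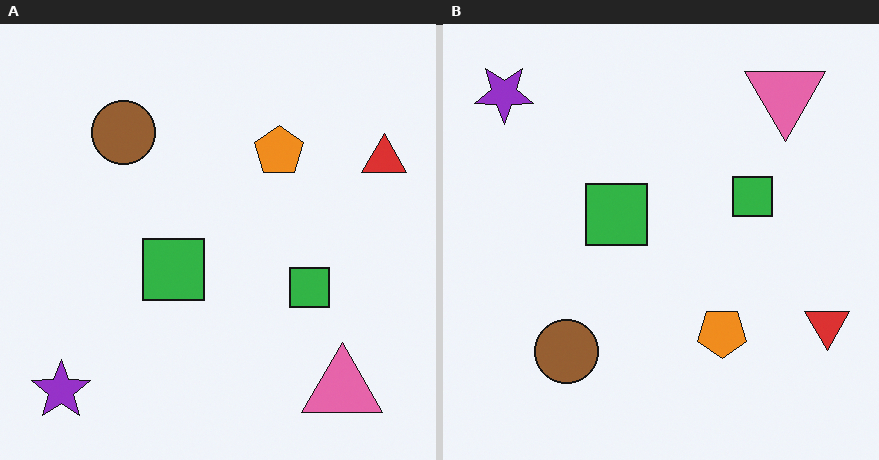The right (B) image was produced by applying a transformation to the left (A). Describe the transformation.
The image was flipped vertically (top ↔ bottom).

The purple star is in the bottom-left of the left (A) image and the top-left of the right (B) — shapes on opposite sides of the horizontal midline have swapped in a mirror flip.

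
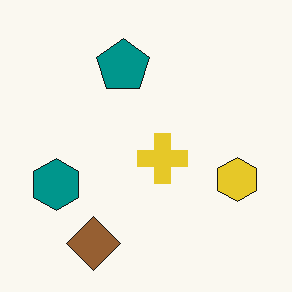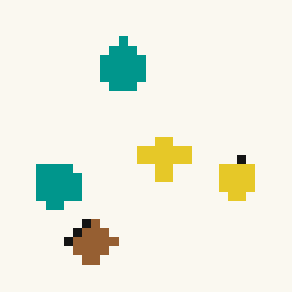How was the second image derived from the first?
The second image is the first coarsely pixelated.

Shapes are reduced to large square blocks; fine edges and outlines are lost — a downscale-then-upscale (mosaic) effect.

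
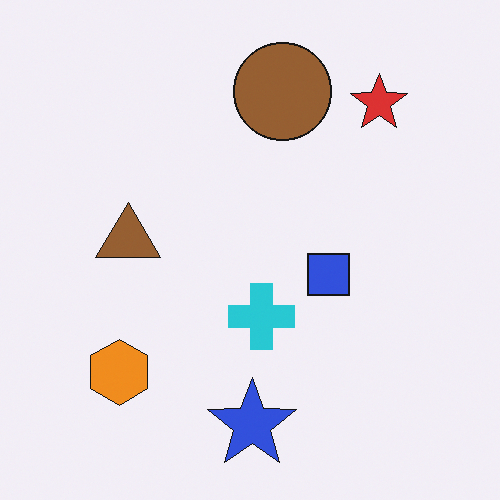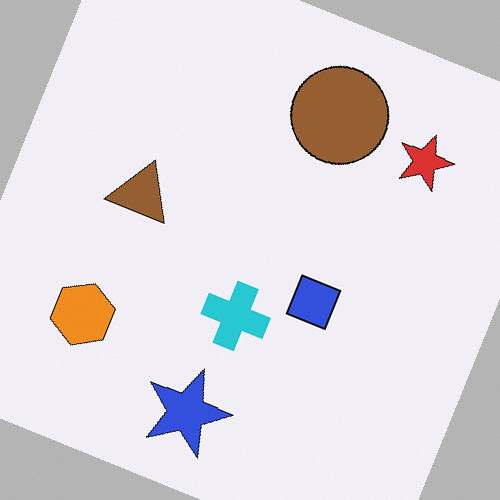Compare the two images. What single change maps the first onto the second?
The transformation is: rotated clockwise by a clearly visible amount.

Every shape is tilted by the same angle and the image corners show triangular fill wedges — a whole-image rotation by a non-right angle.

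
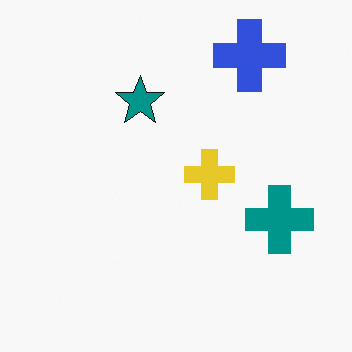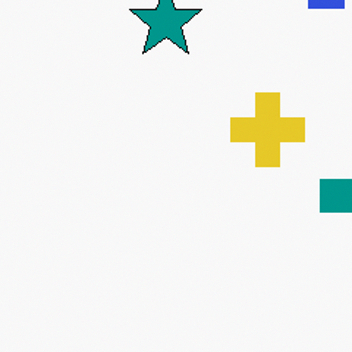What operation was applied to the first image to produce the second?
It was cropped slightly and scaled back up.

The visible shapes are larger and the field of view is narrower; shapes near the original edges may be partly or wholly outside the frame — a crop-and-rescale.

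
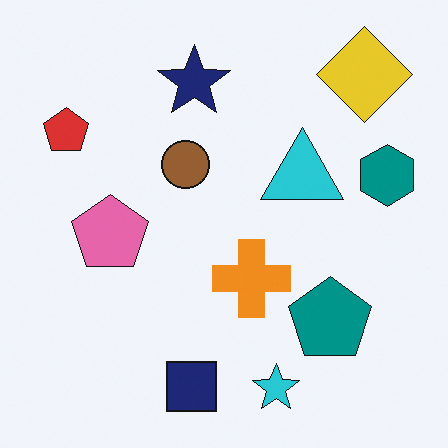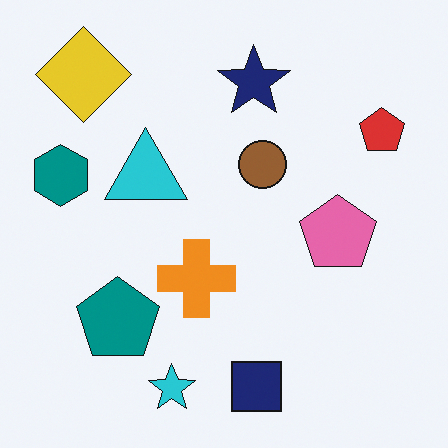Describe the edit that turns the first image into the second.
This is the original image flipped horizontally (left ↔ right).

The teal hexagon is in the right of the first image and the left of the second — shapes on opposite sides of the vertical midline have swapped in a mirror flip.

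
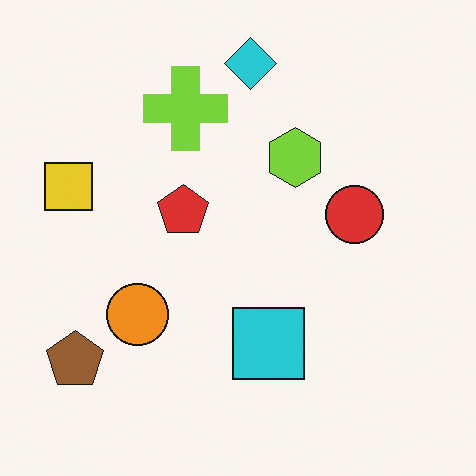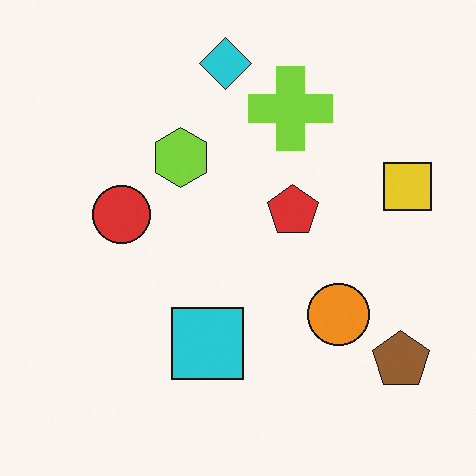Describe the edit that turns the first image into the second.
The second image is the first flipped horizontally (left ↔ right).

The yellow square is in the left of the first image and the right of the second — shapes on opposite sides of the vertical midline have swapped in a mirror flip.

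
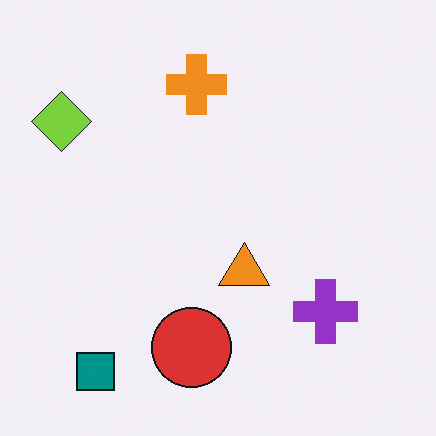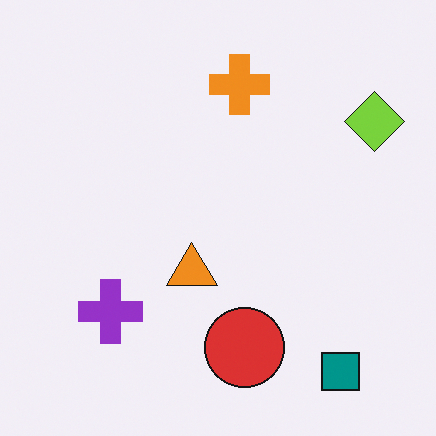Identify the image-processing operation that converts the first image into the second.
Flipped horizontally (left ↔ right).

The lime diamond is in the top-left of the first image and the top-right of the second — shapes on opposite sides of the vertical midline have swapped in a mirror flip.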